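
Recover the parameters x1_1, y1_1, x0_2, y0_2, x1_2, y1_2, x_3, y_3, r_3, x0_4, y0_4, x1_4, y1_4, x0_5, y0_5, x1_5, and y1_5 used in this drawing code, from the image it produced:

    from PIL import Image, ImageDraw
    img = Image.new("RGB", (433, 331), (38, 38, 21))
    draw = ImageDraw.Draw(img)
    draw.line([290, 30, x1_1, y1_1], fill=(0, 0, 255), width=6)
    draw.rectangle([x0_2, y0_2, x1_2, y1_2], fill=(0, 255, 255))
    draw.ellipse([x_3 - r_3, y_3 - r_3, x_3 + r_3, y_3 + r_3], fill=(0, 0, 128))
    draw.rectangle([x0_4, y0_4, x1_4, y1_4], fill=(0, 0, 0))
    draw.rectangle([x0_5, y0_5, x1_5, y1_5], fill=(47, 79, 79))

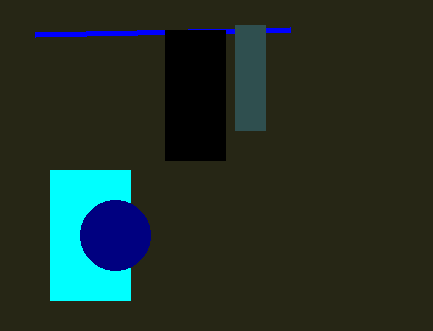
x1_1 = 35; y1_1 = 35; x0_2 = 50; y0_2 = 170; x1_2 = 130; y1_2 = 300; x_3 = 115; y_3 = 235; r_3 = 35; x0_4 = 165; y0_4 = 30; x1_4 = 225; y1_4 = 160; x0_5 = 235; y0_5 = 25; x1_5 = 265; y1_5 = 130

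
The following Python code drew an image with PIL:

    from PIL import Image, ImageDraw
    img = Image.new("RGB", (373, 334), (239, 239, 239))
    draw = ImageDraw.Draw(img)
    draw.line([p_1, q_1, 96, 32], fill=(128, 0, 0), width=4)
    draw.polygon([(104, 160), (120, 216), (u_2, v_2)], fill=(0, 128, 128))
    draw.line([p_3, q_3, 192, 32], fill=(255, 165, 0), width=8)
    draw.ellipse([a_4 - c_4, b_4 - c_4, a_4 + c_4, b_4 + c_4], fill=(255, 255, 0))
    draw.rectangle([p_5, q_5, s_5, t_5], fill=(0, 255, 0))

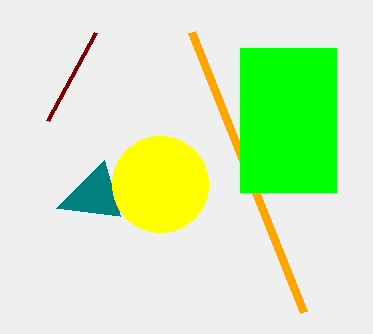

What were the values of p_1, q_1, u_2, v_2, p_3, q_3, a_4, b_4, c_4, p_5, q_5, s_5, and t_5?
p_1 = 48
q_1 = 120
u_2 = 56
v_2 = 208
p_3 = 304
q_3 = 312
a_4 = 160
b_4 = 184
c_4 = 48
p_5 = 240
q_5 = 48
s_5 = 336
t_5 = 192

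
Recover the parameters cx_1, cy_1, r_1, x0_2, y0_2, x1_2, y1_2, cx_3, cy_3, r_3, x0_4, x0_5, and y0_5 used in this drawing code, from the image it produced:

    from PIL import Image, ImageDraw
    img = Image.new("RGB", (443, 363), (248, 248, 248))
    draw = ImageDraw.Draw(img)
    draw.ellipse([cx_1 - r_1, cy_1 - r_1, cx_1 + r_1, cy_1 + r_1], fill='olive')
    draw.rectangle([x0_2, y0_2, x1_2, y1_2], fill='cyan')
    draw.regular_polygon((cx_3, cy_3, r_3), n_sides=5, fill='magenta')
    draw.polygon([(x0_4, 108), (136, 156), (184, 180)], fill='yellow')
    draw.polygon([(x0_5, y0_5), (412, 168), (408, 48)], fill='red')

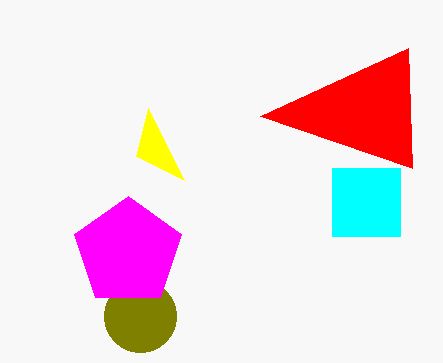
cx_1 = 140; cy_1 = 316; r_1 = 36; x0_2 = 332; y0_2 = 168; x1_2 = 400; y1_2 = 236; cx_3 = 128; cy_3 = 252; r_3 = 56; x0_4 = 148; x0_5 = 260; y0_5 = 116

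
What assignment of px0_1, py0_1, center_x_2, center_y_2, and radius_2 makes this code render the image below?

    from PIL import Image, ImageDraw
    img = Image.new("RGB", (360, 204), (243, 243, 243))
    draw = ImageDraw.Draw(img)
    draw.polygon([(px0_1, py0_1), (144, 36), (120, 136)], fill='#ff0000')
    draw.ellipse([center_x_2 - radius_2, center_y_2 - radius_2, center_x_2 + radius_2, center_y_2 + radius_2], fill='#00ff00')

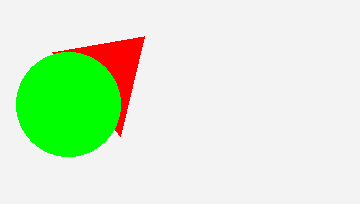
px0_1 = 52
py0_1 = 52
center_x_2 = 68
center_y_2 = 104
radius_2 = 52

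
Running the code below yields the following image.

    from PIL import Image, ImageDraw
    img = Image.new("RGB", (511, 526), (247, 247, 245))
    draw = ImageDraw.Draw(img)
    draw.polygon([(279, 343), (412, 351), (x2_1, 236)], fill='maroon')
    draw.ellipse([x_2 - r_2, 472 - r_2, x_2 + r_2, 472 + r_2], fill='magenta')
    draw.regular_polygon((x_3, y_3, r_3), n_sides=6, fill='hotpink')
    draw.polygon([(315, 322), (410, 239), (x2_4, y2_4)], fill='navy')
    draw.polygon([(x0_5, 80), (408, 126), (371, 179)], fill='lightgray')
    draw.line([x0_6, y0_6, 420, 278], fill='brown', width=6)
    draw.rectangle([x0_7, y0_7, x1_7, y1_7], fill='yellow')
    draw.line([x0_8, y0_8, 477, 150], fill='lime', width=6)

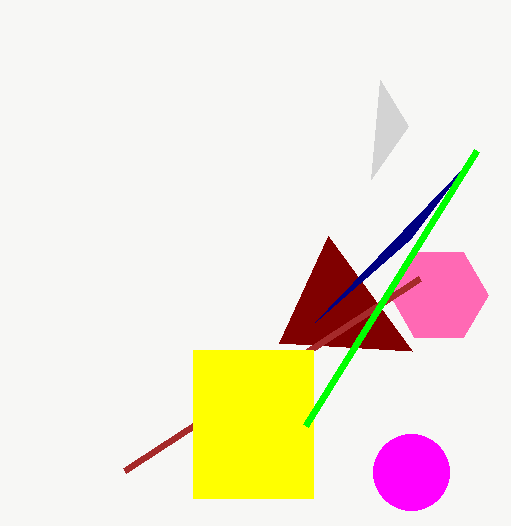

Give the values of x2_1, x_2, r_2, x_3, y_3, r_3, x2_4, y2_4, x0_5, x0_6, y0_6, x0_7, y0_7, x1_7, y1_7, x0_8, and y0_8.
x2_1 = 328
x_2 = 411
r_2 = 38
x_3 = 439
y_3 = 295
r_3 = 49
x2_4 = 465
y2_4 = 166
x0_5 = 380
x0_6 = 125
y0_6 = 470
x0_7 = 193
y0_7 = 350
x1_7 = 313
y1_7 = 498
x0_8 = 306
y0_8 = 425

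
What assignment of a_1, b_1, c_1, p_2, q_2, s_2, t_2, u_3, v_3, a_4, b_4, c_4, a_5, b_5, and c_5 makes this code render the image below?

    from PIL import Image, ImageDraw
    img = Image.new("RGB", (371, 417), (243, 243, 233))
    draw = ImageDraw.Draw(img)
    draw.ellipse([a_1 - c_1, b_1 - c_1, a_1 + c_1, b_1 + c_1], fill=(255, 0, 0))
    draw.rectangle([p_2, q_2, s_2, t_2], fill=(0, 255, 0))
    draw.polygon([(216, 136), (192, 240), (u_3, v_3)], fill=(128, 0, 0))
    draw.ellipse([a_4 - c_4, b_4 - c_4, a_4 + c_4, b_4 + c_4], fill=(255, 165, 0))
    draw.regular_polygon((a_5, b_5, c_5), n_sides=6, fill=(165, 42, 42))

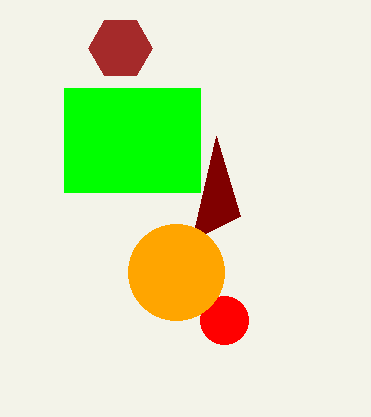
a_1 = 224
b_1 = 320
c_1 = 24
p_2 = 64
q_2 = 88
s_2 = 200
t_2 = 192
u_3 = 240
v_3 = 216
a_4 = 176
b_4 = 272
c_4 = 48
a_5 = 120
b_5 = 48
c_5 = 32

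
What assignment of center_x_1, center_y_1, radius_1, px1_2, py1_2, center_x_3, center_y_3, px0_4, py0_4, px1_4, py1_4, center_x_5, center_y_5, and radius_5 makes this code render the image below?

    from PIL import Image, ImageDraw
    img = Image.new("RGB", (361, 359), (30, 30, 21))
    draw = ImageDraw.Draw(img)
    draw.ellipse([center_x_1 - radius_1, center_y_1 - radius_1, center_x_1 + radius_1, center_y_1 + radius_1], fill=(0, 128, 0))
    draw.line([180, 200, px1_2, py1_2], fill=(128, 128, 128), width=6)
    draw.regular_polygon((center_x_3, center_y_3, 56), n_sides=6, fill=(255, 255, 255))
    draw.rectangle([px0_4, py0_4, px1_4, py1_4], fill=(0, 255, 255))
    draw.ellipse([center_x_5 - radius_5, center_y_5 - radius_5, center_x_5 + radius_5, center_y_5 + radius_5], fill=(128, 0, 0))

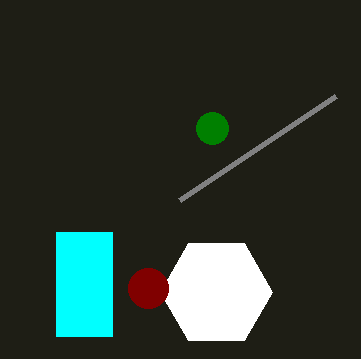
center_x_1 = 212; center_y_1 = 128; radius_1 = 16; px1_2 = 336; py1_2 = 96; center_x_3 = 216; center_y_3 = 292; px0_4 = 56; py0_4 = 232; px1_4 = 112; py1_4 = 336; center_x_5 = 148; center_y_5 = 288; radius_5 = 20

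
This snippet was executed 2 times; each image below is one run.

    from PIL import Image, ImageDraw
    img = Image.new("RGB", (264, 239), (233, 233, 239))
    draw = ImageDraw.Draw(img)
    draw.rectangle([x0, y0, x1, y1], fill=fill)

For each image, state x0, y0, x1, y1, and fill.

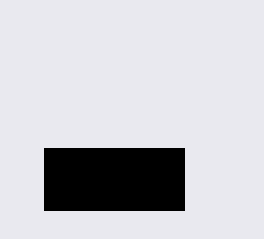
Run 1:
x0 = 44
y0 = 148
x1 = 184
y1 = 210
fill = 'black'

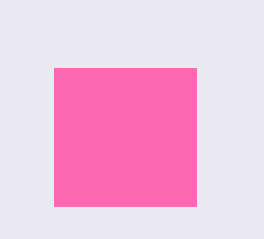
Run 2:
x0 = 54; y0 = 68; x1 = 196; y1 = 206; fill = 'hotpink'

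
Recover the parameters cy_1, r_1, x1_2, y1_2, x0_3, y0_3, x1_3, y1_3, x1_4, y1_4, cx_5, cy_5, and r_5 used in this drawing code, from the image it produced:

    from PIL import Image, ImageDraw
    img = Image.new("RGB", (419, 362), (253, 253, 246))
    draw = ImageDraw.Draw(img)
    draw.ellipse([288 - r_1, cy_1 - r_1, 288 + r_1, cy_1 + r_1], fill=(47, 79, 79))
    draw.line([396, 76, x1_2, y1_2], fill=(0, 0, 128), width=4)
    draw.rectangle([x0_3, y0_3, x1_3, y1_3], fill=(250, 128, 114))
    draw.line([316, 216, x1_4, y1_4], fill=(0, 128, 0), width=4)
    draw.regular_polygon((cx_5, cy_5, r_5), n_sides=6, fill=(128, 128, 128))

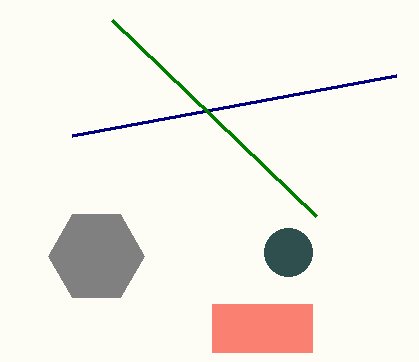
cy_1 = 252
r_1 = 24
x1_2 = 72
y1_2 = 136
x0_3 = 212
y0_3 = 304
x1_3 = 312
y1_3 = 352
x1_4 = 112
y1_4 = 20
cx_5 = 96
cy_5 = 256
r_5 = 48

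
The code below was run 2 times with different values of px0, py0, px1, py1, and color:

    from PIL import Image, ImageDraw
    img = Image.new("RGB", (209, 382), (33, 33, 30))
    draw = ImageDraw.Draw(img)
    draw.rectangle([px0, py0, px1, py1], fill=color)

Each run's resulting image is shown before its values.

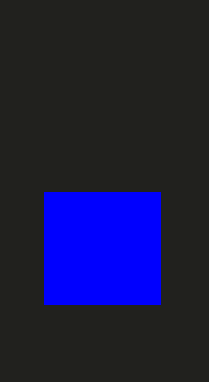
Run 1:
px0 = 44
py0 = 192
px1 = 160
py1 = 304
color = 'blue'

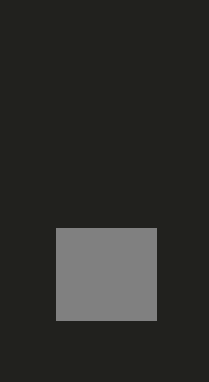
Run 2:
px0 = 56; py0 = 228; px1 = 156; py1 = 320; color = 'gray'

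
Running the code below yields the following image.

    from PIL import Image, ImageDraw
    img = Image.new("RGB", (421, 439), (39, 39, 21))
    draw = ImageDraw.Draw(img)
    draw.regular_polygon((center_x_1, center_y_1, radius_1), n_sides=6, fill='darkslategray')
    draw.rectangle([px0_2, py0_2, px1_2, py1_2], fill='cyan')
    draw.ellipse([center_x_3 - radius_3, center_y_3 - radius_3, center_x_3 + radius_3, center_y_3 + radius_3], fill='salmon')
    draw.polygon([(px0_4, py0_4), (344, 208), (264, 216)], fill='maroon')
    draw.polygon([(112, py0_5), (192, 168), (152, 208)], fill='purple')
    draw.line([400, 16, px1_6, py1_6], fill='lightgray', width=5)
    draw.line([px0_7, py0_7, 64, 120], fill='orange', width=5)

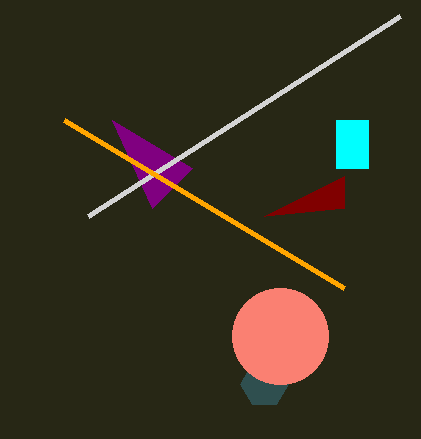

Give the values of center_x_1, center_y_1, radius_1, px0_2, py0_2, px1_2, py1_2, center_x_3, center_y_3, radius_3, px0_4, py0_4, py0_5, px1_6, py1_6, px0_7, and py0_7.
center_x_1 = 264
center_y_1 = 384
radius_1 = 24
px0_2 = 336
py0_2 = 120
px1_2 = 368
py1_2 = 168
center_x_3 = 280
center_y_3 = 336
radius_3 = 48
px0_4 = 344
py0_4 = 176
py0_5 = 120
px1_6 = 88
py1_6 = 216
px0_7 = 344
py0_7 = 288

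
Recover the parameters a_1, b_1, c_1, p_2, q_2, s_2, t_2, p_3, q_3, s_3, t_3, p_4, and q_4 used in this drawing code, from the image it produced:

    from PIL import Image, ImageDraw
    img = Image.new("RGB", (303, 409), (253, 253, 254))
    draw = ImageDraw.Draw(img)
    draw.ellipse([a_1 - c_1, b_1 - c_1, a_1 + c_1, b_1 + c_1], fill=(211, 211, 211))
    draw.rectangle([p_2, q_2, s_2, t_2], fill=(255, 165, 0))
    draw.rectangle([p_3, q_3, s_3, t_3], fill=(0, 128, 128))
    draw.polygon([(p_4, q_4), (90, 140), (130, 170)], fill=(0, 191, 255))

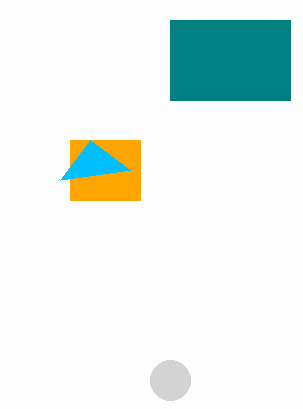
a_1 = 170
b_1 = 380
c_1 = 20
p_2 = 70
q_2 = 140
s_2 = 140
t_2 = 200
p_3 = 170
q_3 = 20
s_3 = 290
t_3 = 100
p_4 = 60
q_4 = 180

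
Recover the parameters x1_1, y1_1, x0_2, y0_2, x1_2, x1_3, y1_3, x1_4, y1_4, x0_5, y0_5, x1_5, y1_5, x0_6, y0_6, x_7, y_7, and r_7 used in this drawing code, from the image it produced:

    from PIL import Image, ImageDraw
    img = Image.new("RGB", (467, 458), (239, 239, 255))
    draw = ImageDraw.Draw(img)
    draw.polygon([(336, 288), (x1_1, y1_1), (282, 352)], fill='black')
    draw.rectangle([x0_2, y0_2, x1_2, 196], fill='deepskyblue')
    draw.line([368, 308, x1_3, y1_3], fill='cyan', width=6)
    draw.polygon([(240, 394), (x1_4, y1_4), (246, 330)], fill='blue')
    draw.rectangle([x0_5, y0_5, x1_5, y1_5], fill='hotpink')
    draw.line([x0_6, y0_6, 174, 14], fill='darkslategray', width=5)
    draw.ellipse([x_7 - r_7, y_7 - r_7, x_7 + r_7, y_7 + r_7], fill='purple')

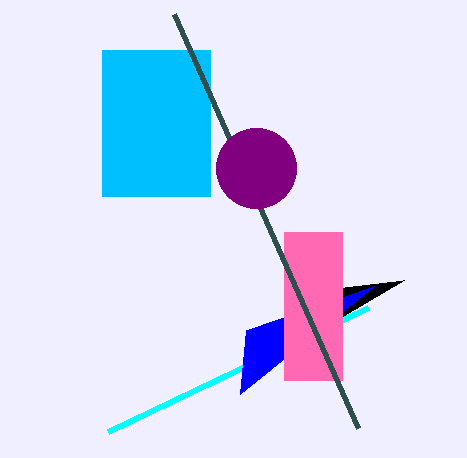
x1_1 = 404
y1_1 = 280
x0_2 = 102
y0_2 = 50
x1_2 = 210
x1_3 = 108
y1_3 = 432
x1_4 = 374
y1_4 = 286
x0_5 = 284
y0_5 = 232
x1_5 = 342
y1_5 = 380
x0_6 = 358
y0_6 = 428
x_7 = 256
y_7 = 168
r_7 = 40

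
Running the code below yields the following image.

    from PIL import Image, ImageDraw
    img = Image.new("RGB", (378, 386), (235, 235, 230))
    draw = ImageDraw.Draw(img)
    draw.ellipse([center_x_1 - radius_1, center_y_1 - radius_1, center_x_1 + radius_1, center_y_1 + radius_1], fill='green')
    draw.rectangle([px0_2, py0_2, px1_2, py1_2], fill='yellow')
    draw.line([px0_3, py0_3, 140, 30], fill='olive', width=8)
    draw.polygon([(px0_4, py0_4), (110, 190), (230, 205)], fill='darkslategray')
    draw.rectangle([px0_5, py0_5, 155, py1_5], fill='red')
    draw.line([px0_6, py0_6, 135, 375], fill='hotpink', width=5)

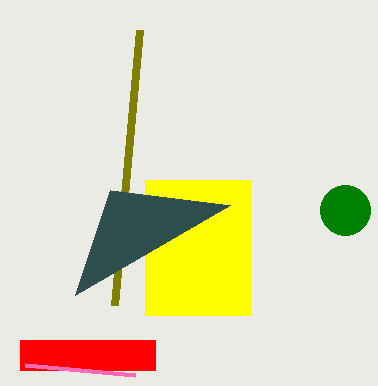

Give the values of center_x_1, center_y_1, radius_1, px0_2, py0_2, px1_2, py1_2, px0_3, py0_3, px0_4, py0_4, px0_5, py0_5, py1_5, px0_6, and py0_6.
center_x_1 = 345, center_y_1 = 210, radius_1 = 25, px0_2 = 145, py0_2 = 180, px1_2 = 250, py1_2 = 315, px0_3 = 115, py0_3 = 305, px0_4 = 75, py0_4 = 295, px0_5 = 20, py0_5 = 340, py1_5 = 370, px0_6 = 25, py0_6 = 365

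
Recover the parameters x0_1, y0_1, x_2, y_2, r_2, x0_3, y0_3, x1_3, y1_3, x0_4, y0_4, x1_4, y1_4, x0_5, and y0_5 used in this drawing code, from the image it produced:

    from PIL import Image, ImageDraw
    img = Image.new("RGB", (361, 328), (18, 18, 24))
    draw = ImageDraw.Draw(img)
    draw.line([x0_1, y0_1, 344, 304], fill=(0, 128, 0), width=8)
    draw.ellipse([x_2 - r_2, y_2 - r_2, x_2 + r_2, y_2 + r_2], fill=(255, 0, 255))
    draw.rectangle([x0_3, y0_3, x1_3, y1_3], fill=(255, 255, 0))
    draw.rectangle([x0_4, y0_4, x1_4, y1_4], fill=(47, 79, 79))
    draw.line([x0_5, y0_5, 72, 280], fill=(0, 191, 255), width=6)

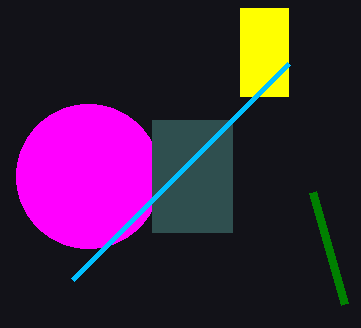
x0_1 = 312, y0_1 = 192, x_2 = 88, y_2 = 176, r_2 = 72, x0_3 = 240, y0_3 = 8, x1_3 = 288, y1_3 = 96, x0_4 = 152, y0_4 = 120, x1_4 = 232, y1_4 = 232, x0_5 = 288, y0_5 = 64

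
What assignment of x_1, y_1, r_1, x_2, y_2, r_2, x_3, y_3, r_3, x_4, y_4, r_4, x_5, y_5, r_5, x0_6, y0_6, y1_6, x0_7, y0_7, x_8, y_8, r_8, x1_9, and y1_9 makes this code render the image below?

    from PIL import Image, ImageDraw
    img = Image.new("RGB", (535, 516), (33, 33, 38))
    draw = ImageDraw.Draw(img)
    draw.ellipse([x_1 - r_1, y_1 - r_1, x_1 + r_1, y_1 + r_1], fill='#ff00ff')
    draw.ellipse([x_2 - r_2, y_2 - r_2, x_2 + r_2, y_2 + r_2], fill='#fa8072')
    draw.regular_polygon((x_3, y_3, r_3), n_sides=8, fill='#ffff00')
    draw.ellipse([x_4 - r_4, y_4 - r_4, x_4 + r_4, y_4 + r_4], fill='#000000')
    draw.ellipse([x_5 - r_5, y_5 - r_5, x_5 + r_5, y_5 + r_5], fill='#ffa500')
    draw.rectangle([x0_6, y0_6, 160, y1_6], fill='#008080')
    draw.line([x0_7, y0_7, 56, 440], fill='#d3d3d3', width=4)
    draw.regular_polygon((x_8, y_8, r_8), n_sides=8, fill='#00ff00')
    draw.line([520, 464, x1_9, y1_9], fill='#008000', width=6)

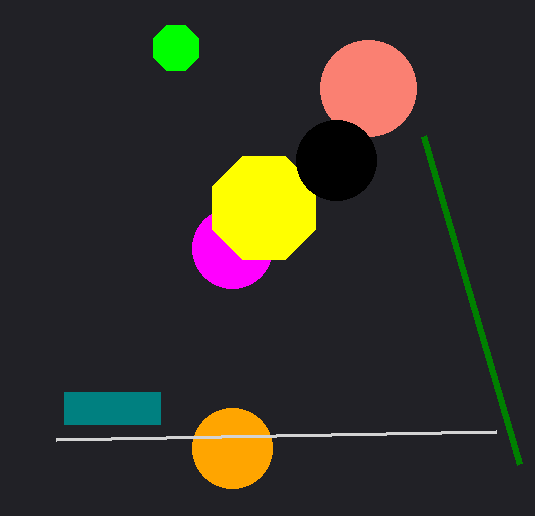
x_1 = 232, y_1 = 248, r_1 = 40, x_2 = 368, y_2 = 88, r_2 = 48, x_3 = 264, y_3 = 208, r_3 = 56, x_4 = 336, y_4 = 160, r_4 = 40, x_5 = 232, y_5 = 448, r_5 = 40, x0_6 = 64, y0_6 = 392, y1_6 = 424, x0_7 = 496, y0_7 = 432, x_8 = 176, y_8 = 48, r_8 = 24, x1_9 = 424, y1_9 = 136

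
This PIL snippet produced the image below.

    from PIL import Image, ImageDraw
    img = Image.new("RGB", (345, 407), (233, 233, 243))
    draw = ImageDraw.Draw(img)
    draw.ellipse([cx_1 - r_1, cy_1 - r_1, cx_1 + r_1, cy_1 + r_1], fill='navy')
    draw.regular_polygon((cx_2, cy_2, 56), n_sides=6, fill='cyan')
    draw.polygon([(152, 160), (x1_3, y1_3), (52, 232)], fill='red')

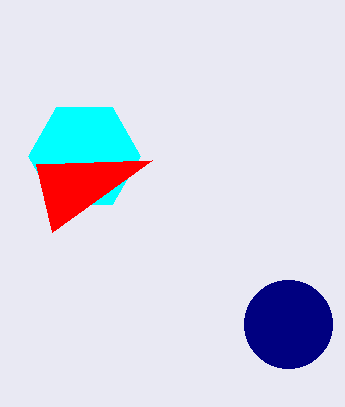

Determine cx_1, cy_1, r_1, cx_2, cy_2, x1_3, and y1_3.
cx_1 = 288; cy_1 = 324; r_1 = 44; cx_2 = 84; cy_2 = 156; x1_3 = 36; y1_3 = 164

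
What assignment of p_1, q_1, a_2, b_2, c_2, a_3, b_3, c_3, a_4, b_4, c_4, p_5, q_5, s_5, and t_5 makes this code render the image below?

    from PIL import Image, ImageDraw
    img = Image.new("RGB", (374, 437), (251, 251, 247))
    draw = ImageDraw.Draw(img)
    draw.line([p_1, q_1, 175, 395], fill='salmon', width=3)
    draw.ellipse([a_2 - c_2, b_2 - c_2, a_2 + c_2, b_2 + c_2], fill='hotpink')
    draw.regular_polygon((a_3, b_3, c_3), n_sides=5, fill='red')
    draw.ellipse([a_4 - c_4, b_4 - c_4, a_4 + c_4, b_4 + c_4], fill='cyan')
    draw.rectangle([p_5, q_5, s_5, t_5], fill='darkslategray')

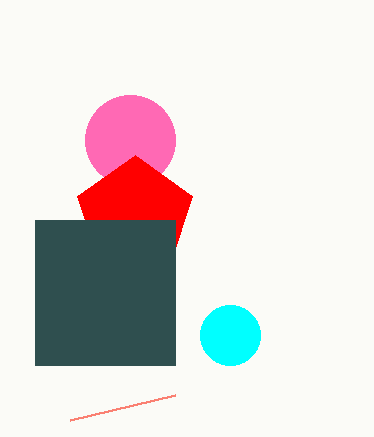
p_1 = 70, q_1 = 420, a_2 = 130, b_2 = 140, c_2 = 45, a_3 = 135, b_3 = 215, c_3 = 60, a_4 = 230, b_4 = 335, c_4 = 30, p_5 = 35, q_5 = 220, s_5 = 175, t_5 = 365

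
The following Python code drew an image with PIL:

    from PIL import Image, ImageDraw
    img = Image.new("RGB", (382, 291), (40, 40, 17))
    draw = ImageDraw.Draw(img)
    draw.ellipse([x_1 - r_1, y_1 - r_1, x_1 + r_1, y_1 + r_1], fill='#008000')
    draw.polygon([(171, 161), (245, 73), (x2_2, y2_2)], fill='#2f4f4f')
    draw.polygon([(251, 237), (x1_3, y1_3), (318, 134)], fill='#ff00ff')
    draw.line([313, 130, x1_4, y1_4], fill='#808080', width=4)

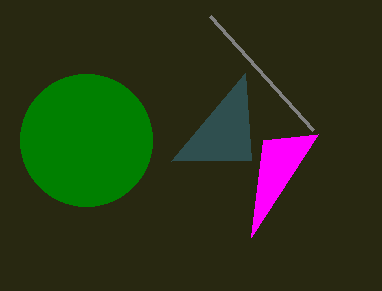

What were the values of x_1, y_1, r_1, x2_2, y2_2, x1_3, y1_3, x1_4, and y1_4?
x_1 = 86, y_1 = 140, r_1 = 66, x2_2 = 251, y2_2 = 160, x1_3 = 263, y1_3 = 140, x1_4 = 210, y1_4 = 16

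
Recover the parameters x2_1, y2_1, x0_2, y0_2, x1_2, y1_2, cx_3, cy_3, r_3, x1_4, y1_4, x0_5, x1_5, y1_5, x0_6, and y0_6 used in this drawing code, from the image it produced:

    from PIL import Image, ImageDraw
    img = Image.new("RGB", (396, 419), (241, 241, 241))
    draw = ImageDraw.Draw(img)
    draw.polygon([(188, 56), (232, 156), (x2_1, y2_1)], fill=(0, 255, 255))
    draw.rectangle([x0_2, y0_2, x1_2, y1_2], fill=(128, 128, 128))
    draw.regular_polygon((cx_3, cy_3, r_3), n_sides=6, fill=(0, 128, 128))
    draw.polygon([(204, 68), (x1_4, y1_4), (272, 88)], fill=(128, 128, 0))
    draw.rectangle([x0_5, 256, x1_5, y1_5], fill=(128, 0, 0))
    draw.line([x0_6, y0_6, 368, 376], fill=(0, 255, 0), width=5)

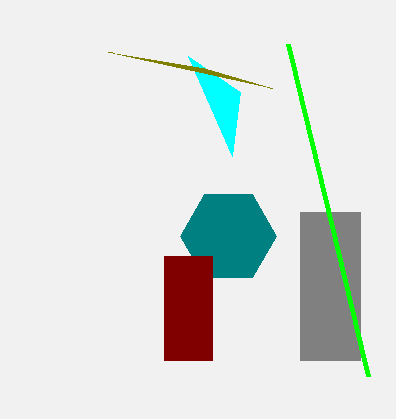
x2_1 = 240
y2_1 = 92
x0_2 = 300
y0_2 = 212
x1_2 = 360
y1_2 = 360
cx_3 = 228
cy_3 = 236
r_3 = 48
x1_4 = 108
y1_4 = 52
x0_5 = 164
x1_5 = 212
y1_5 = 360
x0_6 = 288
y0_6 = 44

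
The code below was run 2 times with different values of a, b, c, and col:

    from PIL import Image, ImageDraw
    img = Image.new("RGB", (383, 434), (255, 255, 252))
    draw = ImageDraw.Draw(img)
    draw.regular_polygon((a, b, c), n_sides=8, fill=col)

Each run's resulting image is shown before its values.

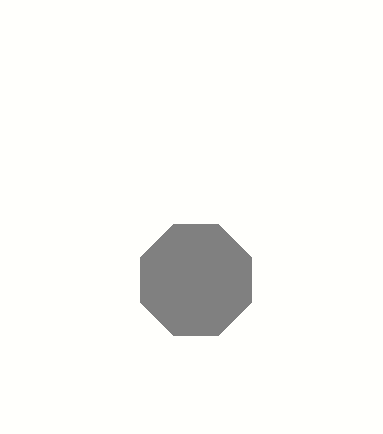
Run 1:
a = 196; b = 280; c = 60; col = 'gray'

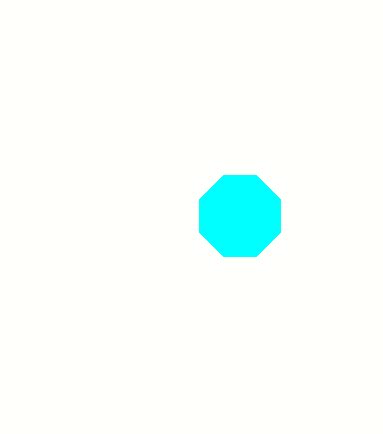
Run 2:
a = 240; b = 216; c = 44; col = 'cyan'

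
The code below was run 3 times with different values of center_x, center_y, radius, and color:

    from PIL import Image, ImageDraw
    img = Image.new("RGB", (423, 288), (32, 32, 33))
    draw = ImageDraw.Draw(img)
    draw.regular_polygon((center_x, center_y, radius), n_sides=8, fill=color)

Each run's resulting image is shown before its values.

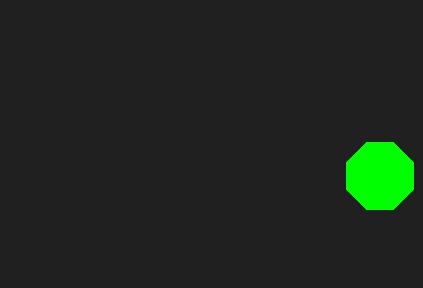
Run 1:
center_x = 380; center_y = 176; radius = 36; color = 'lime'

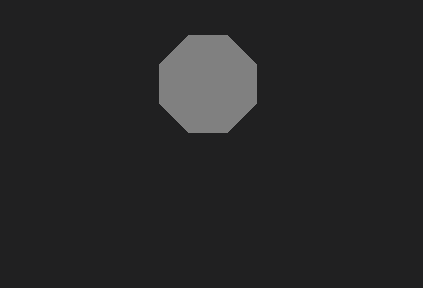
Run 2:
center_x = 208, center_y = 84, radius = 52, color = 'gray'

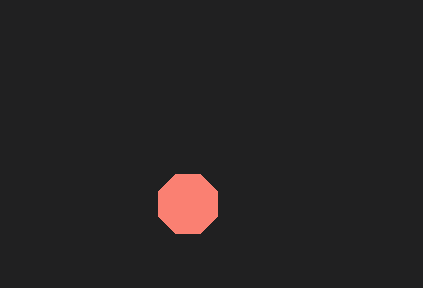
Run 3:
center_x = 188; center_y = 204; radius = 32; color = 'salmon'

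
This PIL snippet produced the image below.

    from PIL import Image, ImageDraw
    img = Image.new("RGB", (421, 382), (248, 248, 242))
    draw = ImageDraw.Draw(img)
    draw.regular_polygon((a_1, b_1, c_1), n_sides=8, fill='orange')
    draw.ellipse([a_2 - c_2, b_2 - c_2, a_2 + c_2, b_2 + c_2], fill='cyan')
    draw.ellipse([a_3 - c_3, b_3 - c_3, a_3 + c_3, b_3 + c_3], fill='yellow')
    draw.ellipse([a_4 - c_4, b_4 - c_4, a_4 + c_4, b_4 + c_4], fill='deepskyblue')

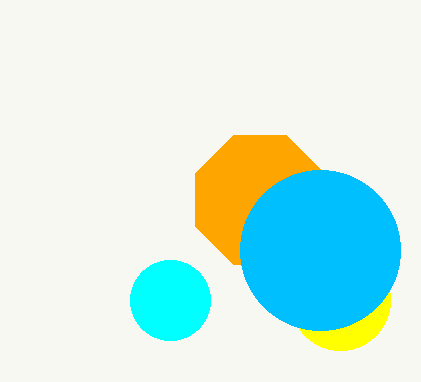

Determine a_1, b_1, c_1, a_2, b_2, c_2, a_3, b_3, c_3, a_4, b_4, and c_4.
a_1 = 260
b_1 = 200
c_1 = 70
a_2 = 170
b_2 = 300
c_2 = 40
a_3 = 340
b_3 = 300
c_3 = 50
a_4 = 320
b_4 = 250
c_4 = 80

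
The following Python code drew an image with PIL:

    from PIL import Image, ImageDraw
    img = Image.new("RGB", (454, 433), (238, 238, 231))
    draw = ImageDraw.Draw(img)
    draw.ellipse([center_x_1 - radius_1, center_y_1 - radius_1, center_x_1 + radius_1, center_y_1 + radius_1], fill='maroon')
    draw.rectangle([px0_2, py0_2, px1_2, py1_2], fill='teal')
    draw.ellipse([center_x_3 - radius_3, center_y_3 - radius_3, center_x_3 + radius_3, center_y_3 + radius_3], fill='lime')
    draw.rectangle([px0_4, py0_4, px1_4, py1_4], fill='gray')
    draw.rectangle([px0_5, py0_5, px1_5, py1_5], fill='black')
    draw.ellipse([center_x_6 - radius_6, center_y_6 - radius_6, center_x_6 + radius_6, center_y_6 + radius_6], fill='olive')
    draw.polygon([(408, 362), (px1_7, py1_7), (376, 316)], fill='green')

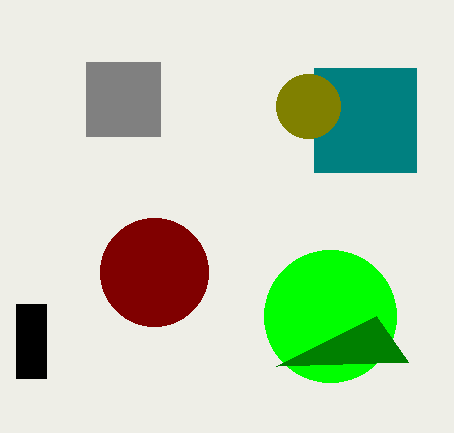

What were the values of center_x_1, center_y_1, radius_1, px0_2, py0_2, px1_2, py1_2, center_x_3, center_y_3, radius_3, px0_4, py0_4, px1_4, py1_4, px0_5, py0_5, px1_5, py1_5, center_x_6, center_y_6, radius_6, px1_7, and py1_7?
center_x_1 = 154; center_y_1 = 272; radius_1 = 54; px0_2 = 314; py0_2 = 68; px1_2 = 416; py1_2 = 172; center_x_3 = 330; center_y_3 = 316; radius_3 = 66; px0_4 = 86; py0_4 = 62; px1_4 = 160; py1_4 = 136; px0_5 = 16; py0_5 = 304; px1_5 = 46; py1_5 = 378; center_x_6 = 308; center_y_6 = 106; radius_6 = 32; px1_7 = 276; py1_7 = 366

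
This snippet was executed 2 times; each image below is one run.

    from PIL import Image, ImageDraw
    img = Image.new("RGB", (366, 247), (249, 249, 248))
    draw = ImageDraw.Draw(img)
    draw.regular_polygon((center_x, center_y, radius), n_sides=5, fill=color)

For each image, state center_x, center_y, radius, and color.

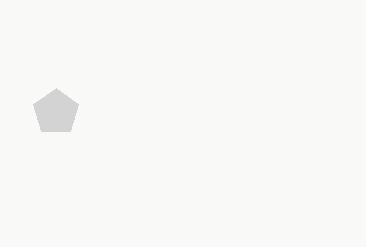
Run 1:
center_x = 56, center_y = 112, radius = 24, color = 'lightgray'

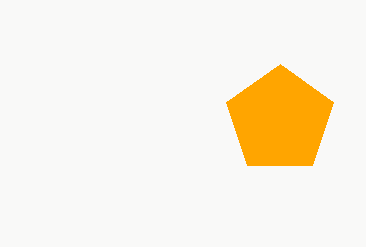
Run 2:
center_x = 280
center_y = 120
radius = 56
color = 'orange'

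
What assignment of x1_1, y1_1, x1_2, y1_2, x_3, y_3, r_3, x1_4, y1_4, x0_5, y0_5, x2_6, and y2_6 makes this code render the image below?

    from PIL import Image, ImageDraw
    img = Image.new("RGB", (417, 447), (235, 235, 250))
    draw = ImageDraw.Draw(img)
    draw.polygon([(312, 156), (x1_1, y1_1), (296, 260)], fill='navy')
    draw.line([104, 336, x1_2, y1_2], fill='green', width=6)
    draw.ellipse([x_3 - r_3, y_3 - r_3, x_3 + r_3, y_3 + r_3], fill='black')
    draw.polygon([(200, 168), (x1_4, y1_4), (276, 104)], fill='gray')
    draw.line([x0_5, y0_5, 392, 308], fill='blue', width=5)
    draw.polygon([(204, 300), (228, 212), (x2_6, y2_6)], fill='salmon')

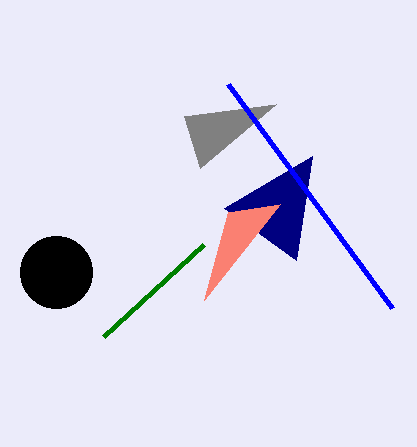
x1_1 = 224; y1_1 = 208; x1_2 = 204; y1_2 = 244; x_3 = 56; y_3 = 272; r_3 = 36; x1_4 = 184; y1_4 = 116; x0_5 = 228; y0_5 = 84; x2_6 = 280; y2_6 = 204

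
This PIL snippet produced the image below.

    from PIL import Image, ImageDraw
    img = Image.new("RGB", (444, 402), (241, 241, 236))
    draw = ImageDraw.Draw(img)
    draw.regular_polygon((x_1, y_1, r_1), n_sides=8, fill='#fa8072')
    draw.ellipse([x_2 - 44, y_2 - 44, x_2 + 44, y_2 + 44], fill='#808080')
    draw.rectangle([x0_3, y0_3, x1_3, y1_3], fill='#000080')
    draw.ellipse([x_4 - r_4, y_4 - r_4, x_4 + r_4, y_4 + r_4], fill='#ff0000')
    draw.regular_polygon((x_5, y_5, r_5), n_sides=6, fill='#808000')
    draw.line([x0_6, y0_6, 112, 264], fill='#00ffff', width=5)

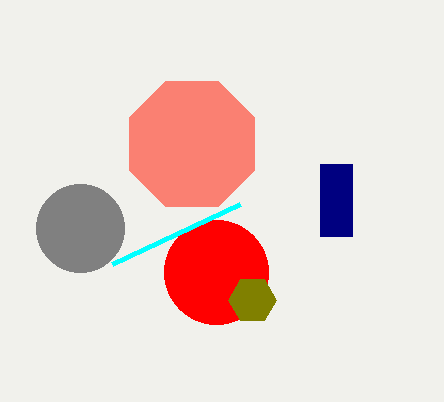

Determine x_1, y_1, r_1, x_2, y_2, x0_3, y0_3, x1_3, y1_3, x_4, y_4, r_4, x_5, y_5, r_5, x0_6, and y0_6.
x_1 = 192; y_1 = 144; r_1 = 68; x_2 = 80; y_2 = 228; x0_3 = 320; y0_3 = 164; x1_3 = 352; y1_3 = 236; x_4 = 216; y_4 = 272; r_4 = 52; x_5 = 252; y_5 = 300; r_5 = 24; x0_6 = 240; y0_6 = 204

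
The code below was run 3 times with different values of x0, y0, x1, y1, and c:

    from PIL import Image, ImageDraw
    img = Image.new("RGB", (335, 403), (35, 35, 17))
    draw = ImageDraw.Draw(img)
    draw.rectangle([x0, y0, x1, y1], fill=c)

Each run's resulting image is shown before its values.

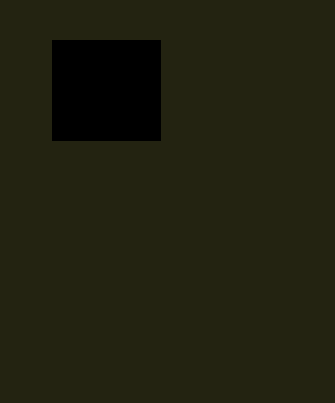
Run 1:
x0 = 52
y0 = 40
x1 = 160
y1 = 140
c = 'black'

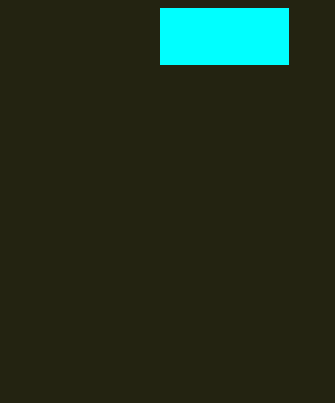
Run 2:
x0 = 160
y0 = 8
x1 = 288
y1 = 64
c = 'cyan'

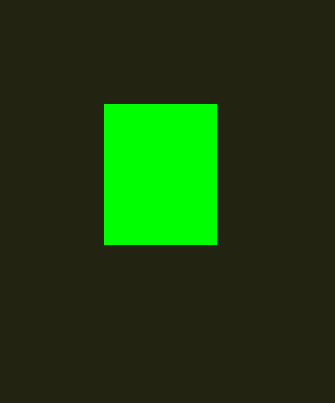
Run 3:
x0 = 104, y0 = 104, x1 = 216, y1 = 244, c = 'lime'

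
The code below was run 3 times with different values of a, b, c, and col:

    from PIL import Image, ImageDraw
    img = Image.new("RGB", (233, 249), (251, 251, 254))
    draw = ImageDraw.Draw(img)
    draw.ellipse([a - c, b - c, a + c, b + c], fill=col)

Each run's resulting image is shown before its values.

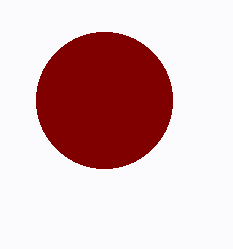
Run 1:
a = 104; b = 100; c = 68; col = 'maroon'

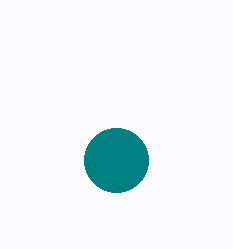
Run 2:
a = 116, b = 160, c = 32, col = 'teal'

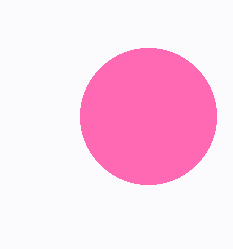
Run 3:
a = 148, b = 116, c = 68, col = 'hotpink'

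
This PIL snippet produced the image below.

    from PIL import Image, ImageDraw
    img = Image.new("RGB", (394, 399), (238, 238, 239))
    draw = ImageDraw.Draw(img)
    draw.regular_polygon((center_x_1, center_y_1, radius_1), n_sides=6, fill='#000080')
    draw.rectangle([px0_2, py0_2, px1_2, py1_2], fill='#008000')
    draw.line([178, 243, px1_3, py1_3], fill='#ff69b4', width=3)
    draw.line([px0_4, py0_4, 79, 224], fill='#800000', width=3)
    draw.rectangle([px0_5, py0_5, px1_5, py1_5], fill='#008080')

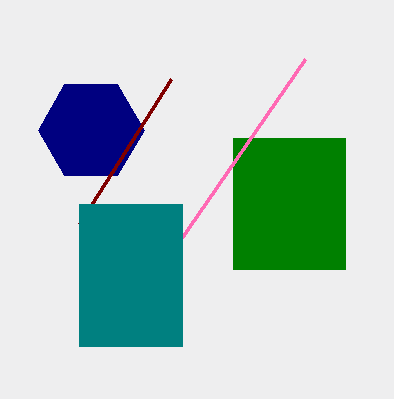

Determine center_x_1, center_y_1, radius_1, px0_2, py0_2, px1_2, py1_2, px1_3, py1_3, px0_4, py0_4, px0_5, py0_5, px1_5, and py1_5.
center_x_1 = 91, center_y_1 = 130, radius_1 = 53, px0_2 = 233, py0_2 = 138, px1_2 = 345, py1_2 = 269, px1_3 = 305, py1_3 = 59, px0_4 = 171, py0_4 = 79, px0_5 = 79, py0_5 = 204, px1_5 = 182, py1_5 = 346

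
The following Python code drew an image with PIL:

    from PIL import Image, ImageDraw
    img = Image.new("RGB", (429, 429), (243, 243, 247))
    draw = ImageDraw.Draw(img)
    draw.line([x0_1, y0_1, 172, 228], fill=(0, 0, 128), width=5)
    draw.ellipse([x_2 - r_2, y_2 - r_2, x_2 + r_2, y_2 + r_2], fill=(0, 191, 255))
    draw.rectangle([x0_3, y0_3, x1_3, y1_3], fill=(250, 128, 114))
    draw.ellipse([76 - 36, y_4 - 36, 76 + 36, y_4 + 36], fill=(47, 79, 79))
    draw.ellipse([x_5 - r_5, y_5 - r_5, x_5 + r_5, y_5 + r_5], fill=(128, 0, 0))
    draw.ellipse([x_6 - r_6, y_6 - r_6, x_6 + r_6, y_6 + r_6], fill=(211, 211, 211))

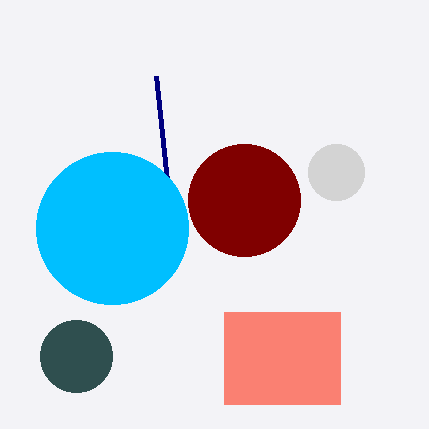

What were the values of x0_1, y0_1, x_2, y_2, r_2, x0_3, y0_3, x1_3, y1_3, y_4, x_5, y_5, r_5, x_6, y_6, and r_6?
x0_1 = 156, y0_1 = 76, x_2 = 112, y_2 = 228, r_2 = 76, x0_3 = 224, y0_3 = 312, x1_3 = 340, y1_3 = 404, y_4 = 356, x_5 = 244, y_5 = 200, r_5 = 56, x_6 = 336, y_6 = 172, r_6 = 28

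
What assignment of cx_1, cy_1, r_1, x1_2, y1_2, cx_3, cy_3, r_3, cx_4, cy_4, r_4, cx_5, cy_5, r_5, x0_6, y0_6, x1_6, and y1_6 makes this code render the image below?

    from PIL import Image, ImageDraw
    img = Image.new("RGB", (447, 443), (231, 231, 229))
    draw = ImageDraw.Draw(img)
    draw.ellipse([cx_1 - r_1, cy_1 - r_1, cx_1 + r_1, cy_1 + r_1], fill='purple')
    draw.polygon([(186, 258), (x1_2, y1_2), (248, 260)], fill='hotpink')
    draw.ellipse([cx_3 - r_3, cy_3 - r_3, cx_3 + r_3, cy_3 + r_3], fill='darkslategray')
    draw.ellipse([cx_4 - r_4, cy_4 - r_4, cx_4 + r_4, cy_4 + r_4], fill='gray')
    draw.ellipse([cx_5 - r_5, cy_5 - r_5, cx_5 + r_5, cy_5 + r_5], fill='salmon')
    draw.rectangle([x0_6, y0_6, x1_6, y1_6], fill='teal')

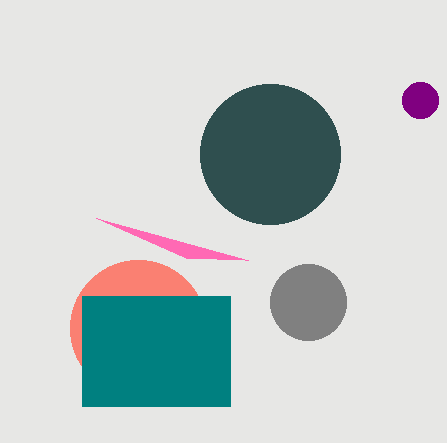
cx_1 = 420, cy_1 = 100, r_1 = 18, x1_2 = 96, y1_2 = 218, cx_3 = 270, cy_3 = 154, r_3 = 70, cx_4 = 308, cy_4 = 302, r_4 = 38, cx_5 = 138, cy_5 = 328, r_5 = 68, x0_6 = 82, y0_6 = 296, x1_6 = 230, y1_6 = 406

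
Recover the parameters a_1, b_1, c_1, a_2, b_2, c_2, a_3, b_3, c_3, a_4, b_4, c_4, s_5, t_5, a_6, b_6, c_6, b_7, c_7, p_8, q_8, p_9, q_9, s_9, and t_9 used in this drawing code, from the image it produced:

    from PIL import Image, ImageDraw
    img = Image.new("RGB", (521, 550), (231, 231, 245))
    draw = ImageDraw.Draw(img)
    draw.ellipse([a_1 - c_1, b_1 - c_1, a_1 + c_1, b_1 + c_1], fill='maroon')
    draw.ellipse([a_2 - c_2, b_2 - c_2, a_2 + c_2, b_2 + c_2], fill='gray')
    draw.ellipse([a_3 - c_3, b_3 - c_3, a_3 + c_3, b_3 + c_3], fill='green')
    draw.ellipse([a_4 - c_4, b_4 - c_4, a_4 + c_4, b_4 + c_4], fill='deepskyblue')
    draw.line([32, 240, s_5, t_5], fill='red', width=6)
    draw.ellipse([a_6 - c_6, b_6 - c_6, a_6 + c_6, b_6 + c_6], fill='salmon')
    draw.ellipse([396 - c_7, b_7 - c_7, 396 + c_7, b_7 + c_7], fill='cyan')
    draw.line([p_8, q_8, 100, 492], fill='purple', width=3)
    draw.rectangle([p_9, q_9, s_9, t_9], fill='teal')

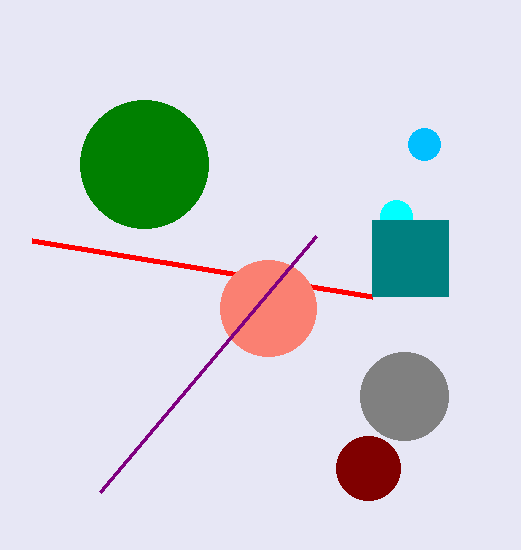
a_1 = 368
b_1 = 468
c_1 = 32
a_2 = 404
b_2 = 396
c_2 = 44
a_3 = 144
b_3 = 164
c_3 = 64
a_4 = 424
b_4 = 144
c_4 = 16
s_5 = 372
t_5 = 296
a_6 = 268
b_6 = 308
c_6 = 48
b_7 = 216
c_7 = 16
p_8 = 316
q_8 = 236
p_9 = 372
q_9 = 220
s_9 = 448
t_9 = 296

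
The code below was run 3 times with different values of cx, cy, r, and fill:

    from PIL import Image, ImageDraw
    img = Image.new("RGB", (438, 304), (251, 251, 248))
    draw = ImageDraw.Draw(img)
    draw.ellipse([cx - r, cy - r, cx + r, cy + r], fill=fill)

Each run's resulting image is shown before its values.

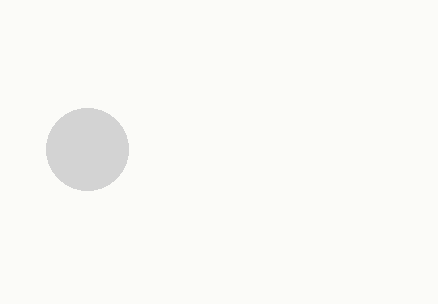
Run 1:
cx = 87; cy = 149; r = 41; fill = 'lightgray'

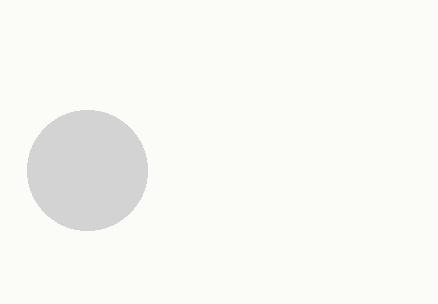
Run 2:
cx = 87; cy = 170; r = 60; fill = 'lightgray'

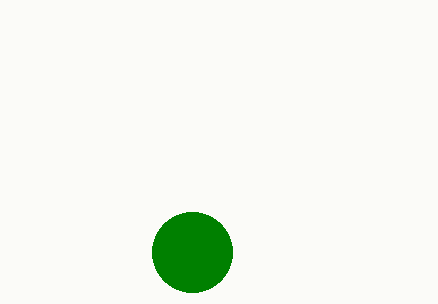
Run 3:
cx = 192, cy = 252, r = 40, fill = 'green'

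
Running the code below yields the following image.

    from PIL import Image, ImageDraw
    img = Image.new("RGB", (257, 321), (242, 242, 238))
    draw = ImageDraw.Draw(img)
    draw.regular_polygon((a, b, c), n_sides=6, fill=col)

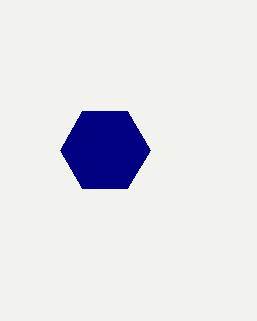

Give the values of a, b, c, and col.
a = 105; b = 150; c = 45; col = 'navy'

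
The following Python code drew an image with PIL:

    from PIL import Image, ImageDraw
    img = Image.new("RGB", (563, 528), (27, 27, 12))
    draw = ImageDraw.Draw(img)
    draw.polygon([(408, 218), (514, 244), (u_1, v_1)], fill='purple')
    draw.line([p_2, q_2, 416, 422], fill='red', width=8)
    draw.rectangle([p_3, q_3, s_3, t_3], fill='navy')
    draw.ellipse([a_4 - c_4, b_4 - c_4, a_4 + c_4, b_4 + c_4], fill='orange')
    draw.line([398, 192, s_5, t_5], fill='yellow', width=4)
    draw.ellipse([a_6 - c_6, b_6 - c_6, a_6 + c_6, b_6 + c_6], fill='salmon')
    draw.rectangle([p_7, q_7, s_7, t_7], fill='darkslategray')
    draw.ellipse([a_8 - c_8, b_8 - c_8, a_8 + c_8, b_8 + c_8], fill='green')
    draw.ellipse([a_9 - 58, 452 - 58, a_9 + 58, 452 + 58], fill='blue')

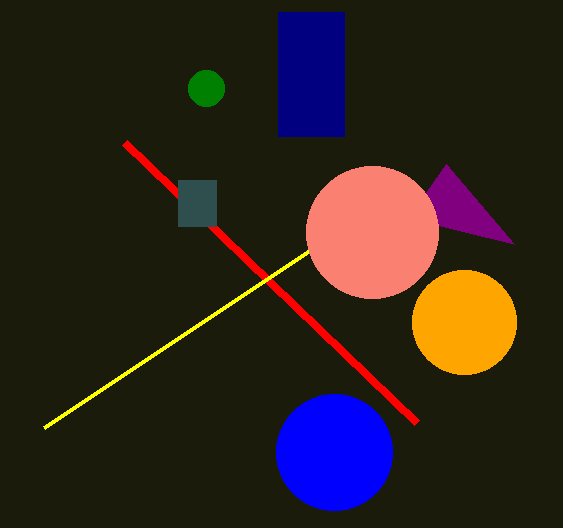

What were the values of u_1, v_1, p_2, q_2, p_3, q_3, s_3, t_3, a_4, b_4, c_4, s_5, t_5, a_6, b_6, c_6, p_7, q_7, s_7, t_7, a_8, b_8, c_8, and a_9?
u_1 = 446
v_1 = 164
p_2 = 124
q_2 = 142
p_3 = 278
q_3 = 12
s_3 = 344
t_3 = 136
a_4 = 464
b_4 = 322
c_4 = 52
s_5 = 44
t_5 = 428
a_6 = 372
b_6 = 232
c_6 = 66
p_7 = 178
q_7 = 180
s_7 = 216
t_7 = 226
a_8 = 206
b_8 = 88
c_8 = 18
a_9 = 334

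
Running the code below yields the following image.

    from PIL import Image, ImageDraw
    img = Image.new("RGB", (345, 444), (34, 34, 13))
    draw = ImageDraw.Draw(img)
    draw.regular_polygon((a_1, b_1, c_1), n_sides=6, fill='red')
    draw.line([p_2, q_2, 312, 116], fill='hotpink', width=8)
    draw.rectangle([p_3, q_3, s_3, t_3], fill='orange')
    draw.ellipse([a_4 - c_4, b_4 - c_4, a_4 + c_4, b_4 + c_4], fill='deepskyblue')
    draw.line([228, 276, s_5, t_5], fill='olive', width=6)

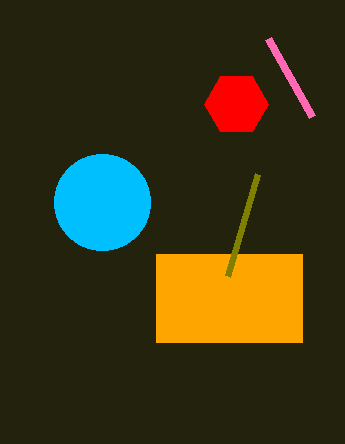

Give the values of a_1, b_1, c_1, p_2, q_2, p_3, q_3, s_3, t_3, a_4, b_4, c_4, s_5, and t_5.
a_1 = 236
b_1 = 104
c_1 = 32
p_2 = 268
q_2 = 38
p_3 = 156
q_3 = 254
s_3 = 302
t_3 = 342
a_4 = 102
b_4 = 202
c_4 = 48
s_5 = 258
t_5 = 174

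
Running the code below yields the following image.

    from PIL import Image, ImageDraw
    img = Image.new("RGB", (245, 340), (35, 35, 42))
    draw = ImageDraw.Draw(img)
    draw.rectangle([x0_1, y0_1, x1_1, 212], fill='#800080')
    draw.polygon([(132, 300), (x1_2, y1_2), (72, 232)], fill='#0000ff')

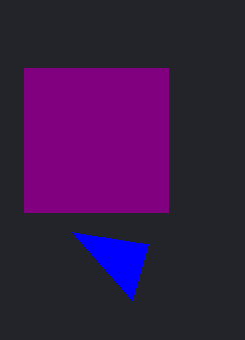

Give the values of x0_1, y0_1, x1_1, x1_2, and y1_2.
x0_1 = 24; y0_1 = 68; x1_1 = 168; x1_2 = 148; y1_2 = 244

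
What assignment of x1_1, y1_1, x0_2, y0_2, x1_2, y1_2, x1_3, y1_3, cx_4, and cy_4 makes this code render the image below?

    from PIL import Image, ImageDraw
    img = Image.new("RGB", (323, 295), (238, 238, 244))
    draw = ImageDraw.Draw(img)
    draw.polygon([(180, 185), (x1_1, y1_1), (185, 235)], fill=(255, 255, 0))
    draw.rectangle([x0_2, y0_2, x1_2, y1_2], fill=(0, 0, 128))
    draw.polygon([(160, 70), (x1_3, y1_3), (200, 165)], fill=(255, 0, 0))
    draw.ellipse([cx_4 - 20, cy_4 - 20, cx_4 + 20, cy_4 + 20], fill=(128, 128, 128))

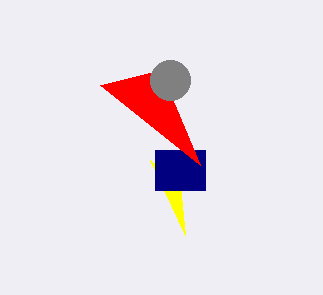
x1_1 = 150, y1_1 = 160, x0_2 = 155, y0_2 = 150, x1_2 = 205, y1_2 = 190, x1_3 = 100, y1_3 = 85, cx_4 = 170, cy_4 = 80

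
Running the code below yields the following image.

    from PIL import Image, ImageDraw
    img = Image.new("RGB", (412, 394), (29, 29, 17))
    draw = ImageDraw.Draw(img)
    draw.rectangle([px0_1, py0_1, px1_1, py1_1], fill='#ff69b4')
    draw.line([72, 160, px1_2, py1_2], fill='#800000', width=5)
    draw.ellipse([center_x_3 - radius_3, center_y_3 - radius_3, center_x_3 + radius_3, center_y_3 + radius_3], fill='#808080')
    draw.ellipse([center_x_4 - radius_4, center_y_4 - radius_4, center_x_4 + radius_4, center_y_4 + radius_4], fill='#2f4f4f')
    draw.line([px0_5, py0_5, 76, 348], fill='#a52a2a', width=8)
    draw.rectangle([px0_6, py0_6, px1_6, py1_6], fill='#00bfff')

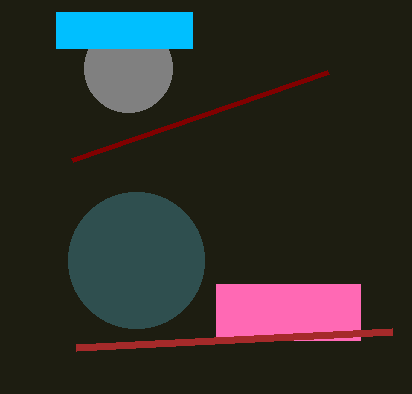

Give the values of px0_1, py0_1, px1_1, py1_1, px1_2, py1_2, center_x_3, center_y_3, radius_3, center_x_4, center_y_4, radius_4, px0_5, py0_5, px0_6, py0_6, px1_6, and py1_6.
px0_1 = 216
py0_1 = 284
px1_1 = 360
py1_1 = 340
px1_2 = 328
py1_2 = 72
center_x_3 = 128
center_y_3 = 68
radius_3 = 44
center_x_4 = 136
center_y_4 = 260
radius_4 = 68
px0_5 = 392
py0_5 = 332
px0_6 = 56
py0_6 = 12
px1_6 = 192
py1_6 = 48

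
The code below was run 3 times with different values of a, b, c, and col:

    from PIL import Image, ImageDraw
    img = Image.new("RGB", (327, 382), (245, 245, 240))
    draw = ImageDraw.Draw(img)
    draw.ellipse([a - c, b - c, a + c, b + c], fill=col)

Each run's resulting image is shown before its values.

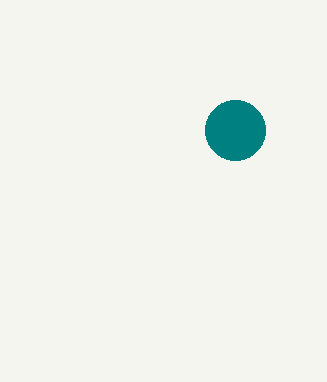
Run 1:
a = 235
b = 130
c = 30
col = 'teal'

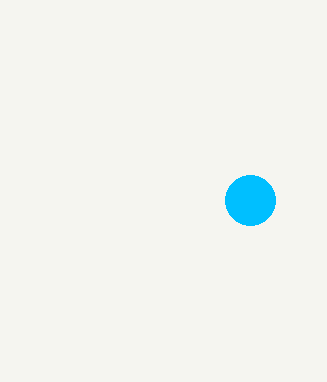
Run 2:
a = 250, b = 200, c = 25, col = 'deepskyblue'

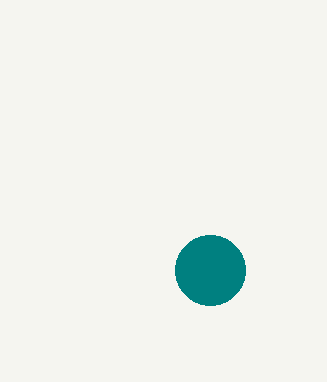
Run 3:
a = 210
b = 270
c = 35
col = 'teal'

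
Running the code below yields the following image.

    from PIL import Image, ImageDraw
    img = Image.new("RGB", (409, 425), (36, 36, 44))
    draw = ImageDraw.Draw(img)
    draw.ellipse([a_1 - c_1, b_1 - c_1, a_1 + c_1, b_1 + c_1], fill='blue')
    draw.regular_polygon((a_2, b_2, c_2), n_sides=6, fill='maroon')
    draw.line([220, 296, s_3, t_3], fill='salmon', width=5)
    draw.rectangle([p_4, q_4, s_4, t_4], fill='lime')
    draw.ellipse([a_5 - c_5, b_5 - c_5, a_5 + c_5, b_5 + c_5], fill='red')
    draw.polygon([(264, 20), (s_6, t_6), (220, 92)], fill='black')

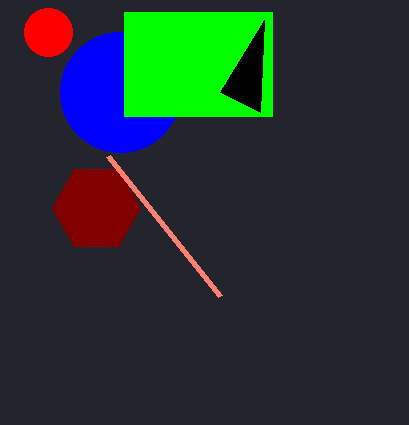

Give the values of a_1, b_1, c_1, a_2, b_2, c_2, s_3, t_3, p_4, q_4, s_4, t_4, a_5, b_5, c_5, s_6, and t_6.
a_1 = 120; b_1 = 92; c_1 = 60; a_2 = 96; b_2 = 208; c_2 = 44; s_3 = 108; t_3 = 156; p_4 = 124; q_4 = 12; s_4 = 272; t_4 = 116; a_5 = 48; b_5 = 32; c_5 = 24; s_6 = 260; t_6 = 112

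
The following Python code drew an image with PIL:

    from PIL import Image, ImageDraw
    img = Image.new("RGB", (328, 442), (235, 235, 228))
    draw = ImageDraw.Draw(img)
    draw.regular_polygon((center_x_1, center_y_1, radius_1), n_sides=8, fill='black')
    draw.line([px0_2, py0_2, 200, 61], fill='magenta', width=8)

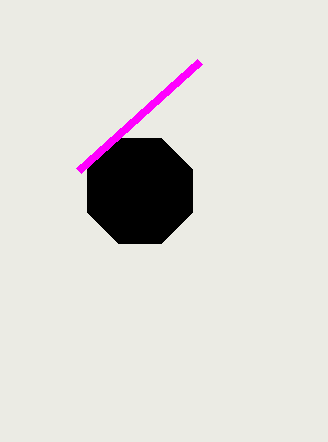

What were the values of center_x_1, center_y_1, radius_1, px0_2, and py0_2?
center_x_1 = 140
center_y_1 = 191
radius_1 = 57
px0_2 = 79
py0_2 = 170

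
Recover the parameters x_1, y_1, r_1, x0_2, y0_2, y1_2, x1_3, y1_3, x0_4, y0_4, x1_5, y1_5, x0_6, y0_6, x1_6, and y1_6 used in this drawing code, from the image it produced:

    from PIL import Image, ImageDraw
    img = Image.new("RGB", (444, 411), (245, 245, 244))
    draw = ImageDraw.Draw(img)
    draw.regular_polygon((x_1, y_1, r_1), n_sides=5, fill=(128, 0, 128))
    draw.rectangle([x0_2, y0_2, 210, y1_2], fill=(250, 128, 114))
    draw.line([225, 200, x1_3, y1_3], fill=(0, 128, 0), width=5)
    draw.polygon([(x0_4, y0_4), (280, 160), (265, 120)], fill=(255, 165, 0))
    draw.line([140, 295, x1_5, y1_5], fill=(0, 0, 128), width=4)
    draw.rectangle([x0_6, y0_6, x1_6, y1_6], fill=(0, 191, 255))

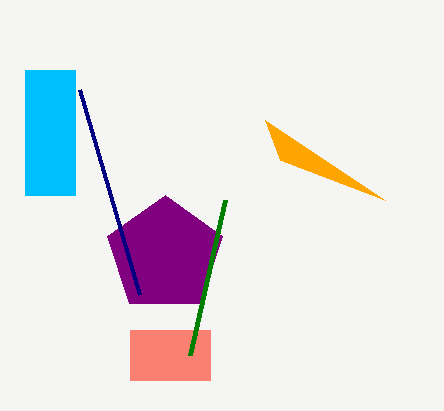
x_1 = 165
y_1 = 255
r_1 = 60
x0_2 = 130
y0_2 = 330
y1_2 = 380
x1_3 = 190
y1_3 = 355
x0_4 = 385
y0_4 = 200
x1_5 = 80
y1_5 = 90
x0_6 = 25
y0_6 = 70
x1_6 = 75
y1_6 = 195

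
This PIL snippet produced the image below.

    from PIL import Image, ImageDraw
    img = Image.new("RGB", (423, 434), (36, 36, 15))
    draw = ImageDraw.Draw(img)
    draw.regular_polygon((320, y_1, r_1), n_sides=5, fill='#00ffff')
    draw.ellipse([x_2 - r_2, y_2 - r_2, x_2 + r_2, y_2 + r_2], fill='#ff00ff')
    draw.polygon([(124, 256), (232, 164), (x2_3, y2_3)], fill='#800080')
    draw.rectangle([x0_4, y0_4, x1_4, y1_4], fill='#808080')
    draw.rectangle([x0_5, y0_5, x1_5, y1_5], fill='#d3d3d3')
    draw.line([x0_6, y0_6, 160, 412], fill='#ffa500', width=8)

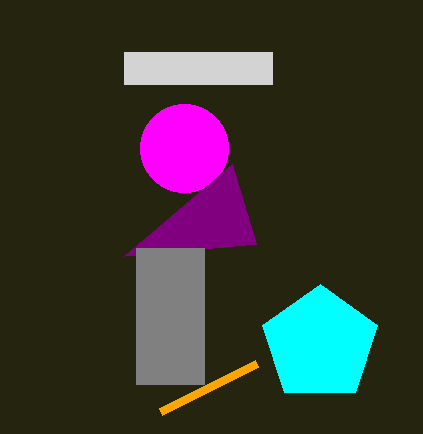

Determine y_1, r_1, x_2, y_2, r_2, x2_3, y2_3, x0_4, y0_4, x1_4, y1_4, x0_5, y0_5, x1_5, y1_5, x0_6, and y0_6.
y_1 = 344
r_1 = 60
x_2 = 184
y_2 = 148
r_2 = 44
x2_3 = 256
y2_3 = 244
x0_4 = 136
y0_4 = 248
x1_4 = 204
y1_4 = 384
x0_5 = 124
y0_5 = 52
x1_5 = 272
y1_5 = 84
x0_6 = 256
y0_6 = 364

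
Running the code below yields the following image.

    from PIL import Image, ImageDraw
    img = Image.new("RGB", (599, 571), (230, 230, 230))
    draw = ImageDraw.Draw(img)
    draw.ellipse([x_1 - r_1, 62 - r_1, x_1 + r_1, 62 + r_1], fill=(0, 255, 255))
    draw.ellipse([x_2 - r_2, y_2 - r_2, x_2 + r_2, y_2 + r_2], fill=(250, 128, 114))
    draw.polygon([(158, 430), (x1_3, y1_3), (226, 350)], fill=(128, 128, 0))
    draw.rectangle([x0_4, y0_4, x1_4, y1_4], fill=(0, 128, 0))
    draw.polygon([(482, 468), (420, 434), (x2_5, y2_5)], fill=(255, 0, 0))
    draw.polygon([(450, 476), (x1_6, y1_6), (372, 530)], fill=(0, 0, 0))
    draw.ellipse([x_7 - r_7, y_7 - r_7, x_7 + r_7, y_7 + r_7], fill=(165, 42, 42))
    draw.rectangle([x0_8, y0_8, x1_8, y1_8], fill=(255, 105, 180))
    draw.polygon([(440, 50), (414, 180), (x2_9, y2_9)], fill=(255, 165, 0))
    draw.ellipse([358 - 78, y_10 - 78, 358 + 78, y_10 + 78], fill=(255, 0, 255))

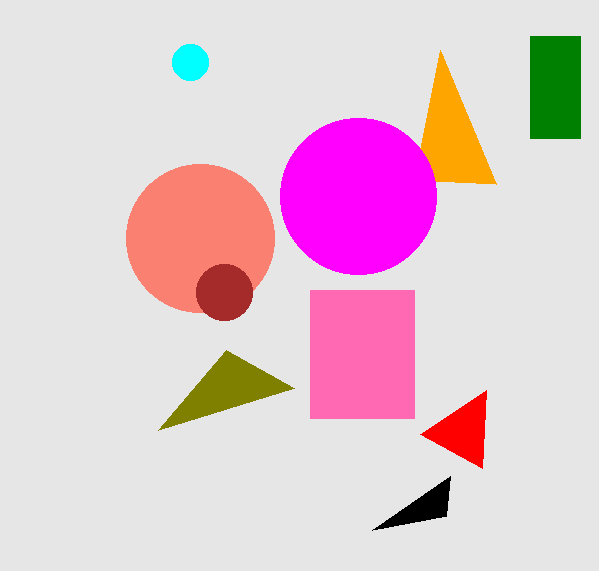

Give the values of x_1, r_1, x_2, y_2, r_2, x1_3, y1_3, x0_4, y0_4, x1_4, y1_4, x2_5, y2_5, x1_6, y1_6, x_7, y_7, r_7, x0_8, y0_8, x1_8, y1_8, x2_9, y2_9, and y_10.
x_1 = 190
r_1 = 18
x_2 = 200
y_2 = 238
r_2 = 74
x1_3 = 294
y1_3 = 388
x0_4 = 530
y0_4 = 36
x1_4 = 580
y1_4 = 138
x2_5 = 486
y2_5 = 390
x1_6 = 446
y1_6 = 516
x_7 = 224
y_7 = 292
r_7 = 28
x0_8 = 310
y0_8 = 290
x1_8 = 414
y1_8 = 418
x2_9 = 496
y2_9 = 184
y_10 = 196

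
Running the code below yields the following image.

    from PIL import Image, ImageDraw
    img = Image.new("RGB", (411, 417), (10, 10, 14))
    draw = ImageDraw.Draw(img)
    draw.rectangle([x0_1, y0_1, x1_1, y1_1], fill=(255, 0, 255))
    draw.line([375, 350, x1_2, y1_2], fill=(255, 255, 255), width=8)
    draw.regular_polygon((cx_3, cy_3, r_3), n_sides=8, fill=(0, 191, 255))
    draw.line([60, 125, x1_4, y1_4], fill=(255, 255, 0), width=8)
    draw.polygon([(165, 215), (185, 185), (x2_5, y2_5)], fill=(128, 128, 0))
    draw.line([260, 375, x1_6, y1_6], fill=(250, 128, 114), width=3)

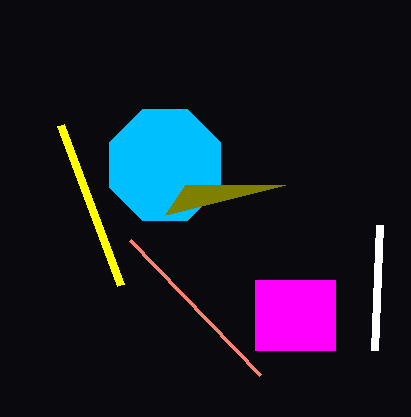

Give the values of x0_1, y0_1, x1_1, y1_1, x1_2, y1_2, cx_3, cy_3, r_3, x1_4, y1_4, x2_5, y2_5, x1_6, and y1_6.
x0_1 = 255
y0_1 = 280
x1_1 = 335
y1_1 = 350
x1_2 = 380
y1_2 = 225
cx_3 = 165
cy_3 = 165
r_3 = 60
x1_4 = 120
y1_4 = 285
x2_5 = 285
y2_5 = 185
x1_6 = 130
y1_6 = 240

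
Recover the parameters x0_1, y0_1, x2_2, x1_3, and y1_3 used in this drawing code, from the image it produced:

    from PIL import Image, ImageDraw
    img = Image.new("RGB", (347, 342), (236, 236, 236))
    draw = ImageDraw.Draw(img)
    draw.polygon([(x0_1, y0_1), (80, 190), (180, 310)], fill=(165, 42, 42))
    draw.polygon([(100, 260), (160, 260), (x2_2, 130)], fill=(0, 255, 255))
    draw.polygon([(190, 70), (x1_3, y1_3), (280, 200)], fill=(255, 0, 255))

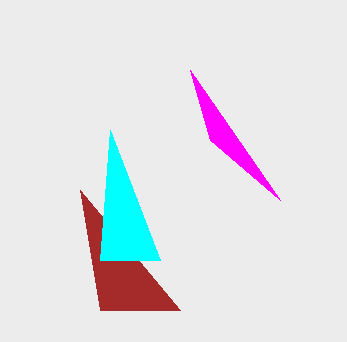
x0_1 = 100
y0_1 = 310
x2_2 = 110
x1_3 = 210
y1_3 = 140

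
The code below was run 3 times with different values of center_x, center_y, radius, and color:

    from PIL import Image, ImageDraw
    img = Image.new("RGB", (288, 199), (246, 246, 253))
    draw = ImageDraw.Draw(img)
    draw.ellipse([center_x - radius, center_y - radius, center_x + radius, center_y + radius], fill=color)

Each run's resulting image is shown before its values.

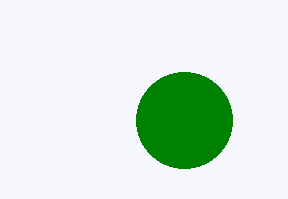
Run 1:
center_x = 184
center_y = 120
radius = 48
color = 'green'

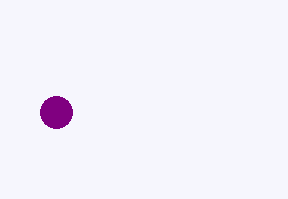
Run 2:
center_x = 56, center_y = 112, radius = 16, color = 'purple'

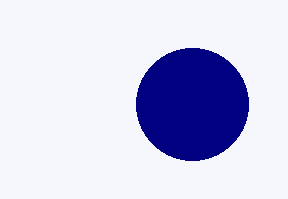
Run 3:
center_x = 192, center_y = 104, radius = 56, color = 'navy'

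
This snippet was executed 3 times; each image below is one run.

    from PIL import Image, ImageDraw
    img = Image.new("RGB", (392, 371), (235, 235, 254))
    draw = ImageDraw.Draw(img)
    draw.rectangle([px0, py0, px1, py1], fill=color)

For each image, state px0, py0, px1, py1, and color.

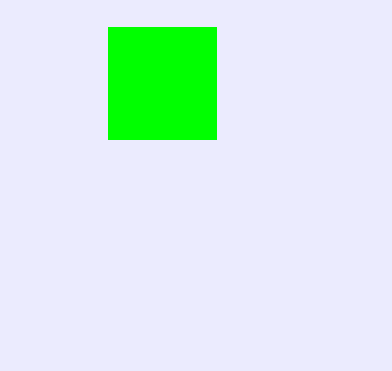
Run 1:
px0 = 108
py0 = 27
px1 = 216
py1 = 139
color = 'lime'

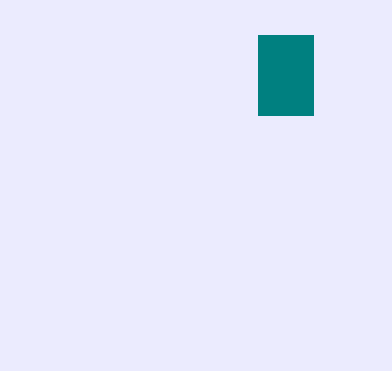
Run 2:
px0 = 258
py0 = 35
px1 = 313
py1 = 115
color = 'teal'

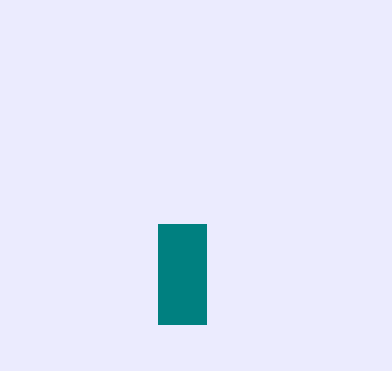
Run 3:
px0 = 158
py0 = 224
px1 = 206
py1 = 324
color = 'teal'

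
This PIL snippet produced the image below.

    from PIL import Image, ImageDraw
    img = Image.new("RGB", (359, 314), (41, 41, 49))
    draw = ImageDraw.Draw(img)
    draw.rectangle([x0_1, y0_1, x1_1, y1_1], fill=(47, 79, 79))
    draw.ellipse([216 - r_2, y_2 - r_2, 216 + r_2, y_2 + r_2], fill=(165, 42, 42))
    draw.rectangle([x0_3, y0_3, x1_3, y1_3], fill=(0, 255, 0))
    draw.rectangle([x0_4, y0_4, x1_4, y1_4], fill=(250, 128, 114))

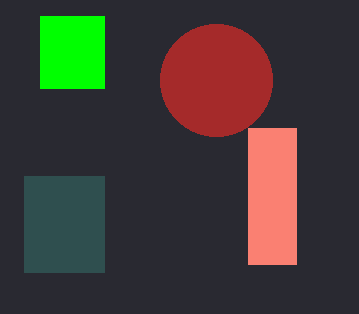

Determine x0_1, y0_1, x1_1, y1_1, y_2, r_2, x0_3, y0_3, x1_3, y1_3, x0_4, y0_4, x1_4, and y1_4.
x0_1 = 24; y0_1 = 176; x1_1 = 104; y1_1 = 272; y_2 = 80; r_2 = 56; x0_3 = 40; y0_3 = 16; x1_3 = 104; y1_3 = 88; x0_4 = 248; y0_4 = 128; x1_4 = 296; y1_4 = 264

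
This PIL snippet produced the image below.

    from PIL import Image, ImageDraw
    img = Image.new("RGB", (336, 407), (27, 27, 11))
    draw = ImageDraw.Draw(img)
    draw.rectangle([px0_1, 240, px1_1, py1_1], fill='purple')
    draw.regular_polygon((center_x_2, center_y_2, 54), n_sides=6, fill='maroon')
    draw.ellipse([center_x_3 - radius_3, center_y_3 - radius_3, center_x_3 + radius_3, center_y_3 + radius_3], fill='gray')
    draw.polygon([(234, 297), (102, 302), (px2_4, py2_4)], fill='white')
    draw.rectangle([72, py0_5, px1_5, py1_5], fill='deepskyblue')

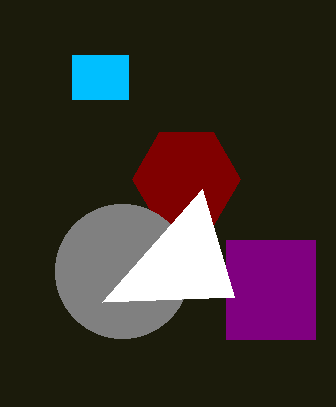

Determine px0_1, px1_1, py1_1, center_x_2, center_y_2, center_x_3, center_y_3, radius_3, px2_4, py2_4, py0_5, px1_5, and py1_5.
px0_1 = 226; px1_1 = 315; py1_1 = 339; center_x_2 = 186; center_y_2 = 179; center_x_3 = 122; center_y_3 = 271; radius_3 = 67; px2_4 = 202; py2_4 = 189; py0_5 = 55; px1_5 = 128; py1_5 = 99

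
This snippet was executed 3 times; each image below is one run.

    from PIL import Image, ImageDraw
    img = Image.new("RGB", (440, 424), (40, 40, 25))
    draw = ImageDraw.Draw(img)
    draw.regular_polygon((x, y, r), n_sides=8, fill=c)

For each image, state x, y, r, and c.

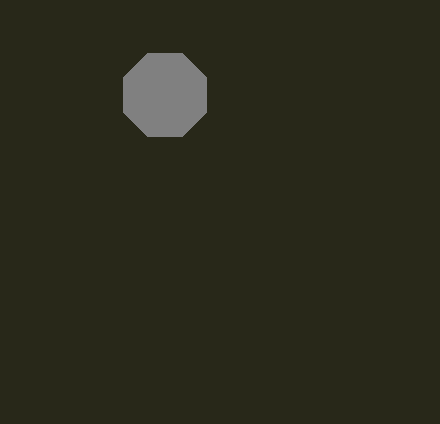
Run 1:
x = 165; y = 95; r = 45; c = 'gray'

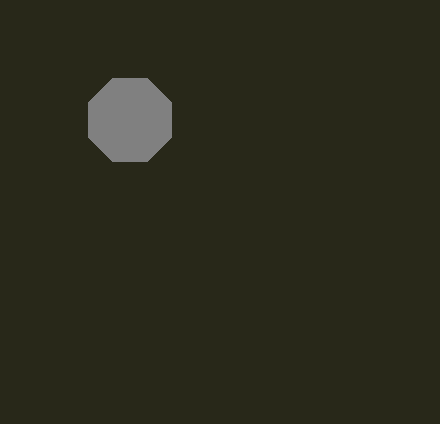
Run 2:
x = 130; y = 120; r = 45; c = 'gray'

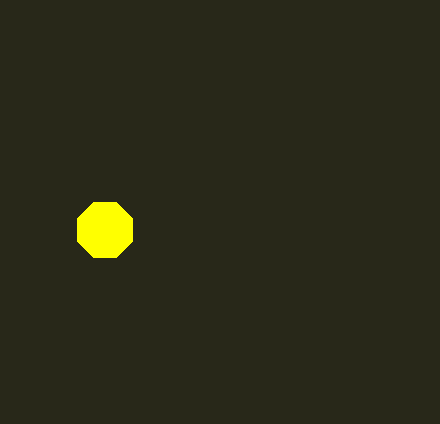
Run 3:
x = 105, y = 230, r = 30, c = 'yellow'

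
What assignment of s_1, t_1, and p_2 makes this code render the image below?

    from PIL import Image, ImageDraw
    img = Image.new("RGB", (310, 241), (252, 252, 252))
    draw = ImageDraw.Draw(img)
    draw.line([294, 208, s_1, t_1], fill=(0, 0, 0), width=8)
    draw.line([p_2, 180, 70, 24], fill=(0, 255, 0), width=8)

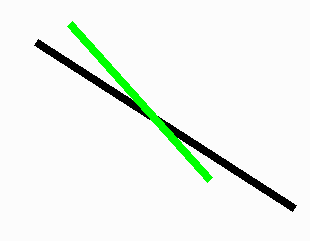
s_1 = 36
t_1 = 42
p_2 = 210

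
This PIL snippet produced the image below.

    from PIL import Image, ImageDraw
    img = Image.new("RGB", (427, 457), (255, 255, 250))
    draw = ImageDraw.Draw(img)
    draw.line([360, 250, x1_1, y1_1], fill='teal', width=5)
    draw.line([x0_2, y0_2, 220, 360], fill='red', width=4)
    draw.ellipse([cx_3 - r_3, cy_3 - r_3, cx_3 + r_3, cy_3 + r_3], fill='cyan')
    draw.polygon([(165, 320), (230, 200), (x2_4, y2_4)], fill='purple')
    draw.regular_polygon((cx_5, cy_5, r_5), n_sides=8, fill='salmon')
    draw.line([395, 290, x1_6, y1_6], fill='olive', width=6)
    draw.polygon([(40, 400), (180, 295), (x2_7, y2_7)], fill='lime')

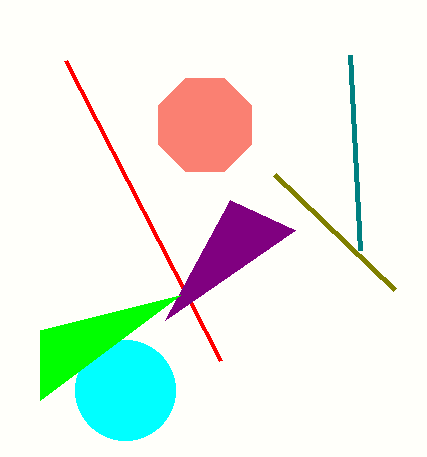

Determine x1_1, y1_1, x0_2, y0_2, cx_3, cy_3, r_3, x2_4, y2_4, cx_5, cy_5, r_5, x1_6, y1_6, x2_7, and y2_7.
x1_1 = 350
y1_1 = 55
x0_2 = 65
y0_2 = 60
cx_3 = 125
cy_3 = 390
r_3 = 50
x2_4 = 295
y2_4 = 230
cx_5 = 205
cy_5 = 125
r_5 = 50
x1_6 = 275
y1_6 = 175
x2_7 = 40
y2_7 = 330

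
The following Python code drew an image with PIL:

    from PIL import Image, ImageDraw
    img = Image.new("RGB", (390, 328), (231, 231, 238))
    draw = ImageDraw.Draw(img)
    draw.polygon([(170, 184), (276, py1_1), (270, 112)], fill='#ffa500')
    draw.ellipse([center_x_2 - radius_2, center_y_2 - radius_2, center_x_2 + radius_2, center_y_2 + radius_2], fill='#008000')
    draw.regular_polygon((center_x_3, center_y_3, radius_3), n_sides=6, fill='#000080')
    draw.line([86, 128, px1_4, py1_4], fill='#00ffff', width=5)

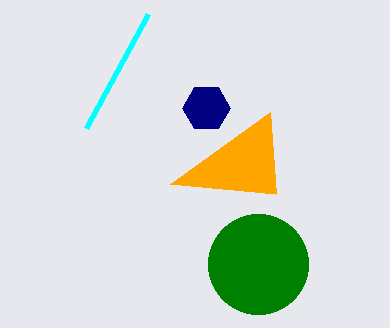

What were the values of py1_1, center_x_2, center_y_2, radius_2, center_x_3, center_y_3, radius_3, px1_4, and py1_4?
py1_1 = 194, center_x_2 = 258, center_y_2 = 264, radius_2 = 50, center_x_3 = 206, center_y_3 = 108, radius_3 = 24, px1_4 = 148, py1_4 = 14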